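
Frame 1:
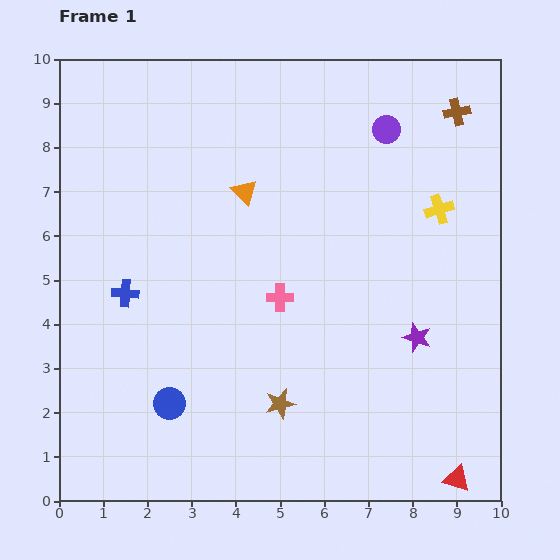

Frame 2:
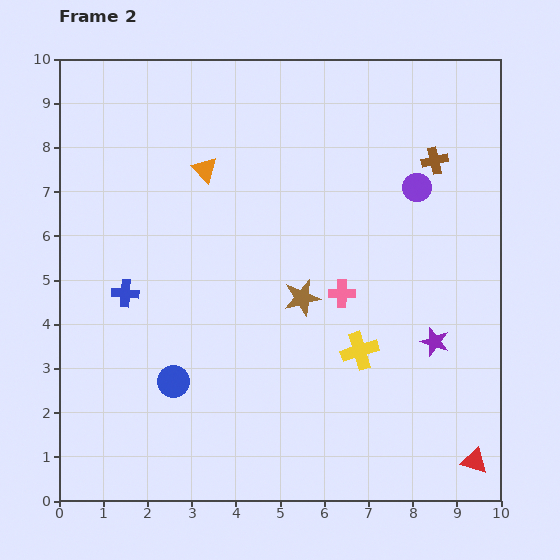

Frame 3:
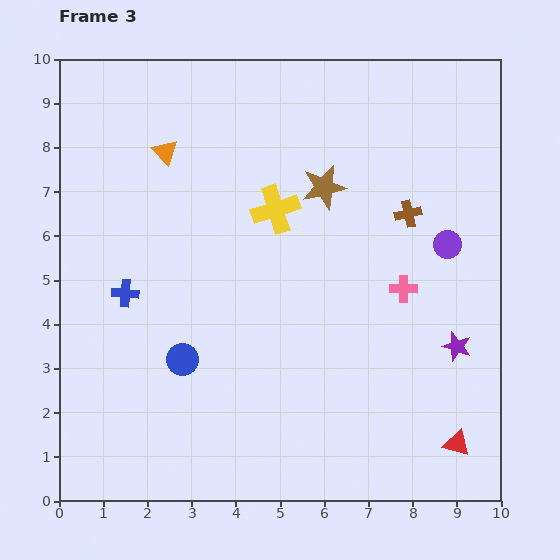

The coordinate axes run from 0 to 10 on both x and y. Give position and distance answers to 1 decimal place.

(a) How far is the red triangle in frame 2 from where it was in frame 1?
0.6

The red triangle moved from (9.0, 0.5) to (9.4, 0.9), a distance of √(0.4² + 0.4²) ≈ 0.6.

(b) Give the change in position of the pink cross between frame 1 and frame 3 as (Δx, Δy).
(2.8, 0.2)

The pink cross was at (5.0, 4.6) in frame 1 and (7.8, 4.8) in frame 3.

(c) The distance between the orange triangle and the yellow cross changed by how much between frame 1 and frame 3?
-1.6

Distance in frame 1: 4.4. Distance in frame 3: 2.8.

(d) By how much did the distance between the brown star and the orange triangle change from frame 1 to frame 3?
-1.2

Distance in frame 1: 4.9. Distance in frame 3: 3.7.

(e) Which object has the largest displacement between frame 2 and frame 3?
the yellow cross

(moved 3.7; next 2.5)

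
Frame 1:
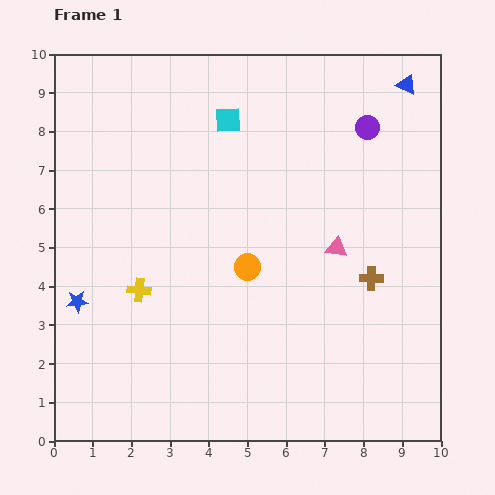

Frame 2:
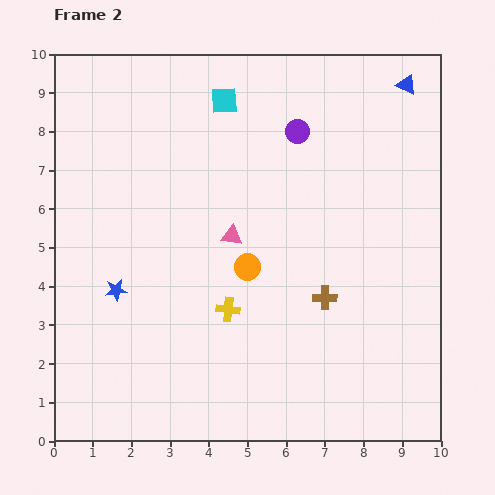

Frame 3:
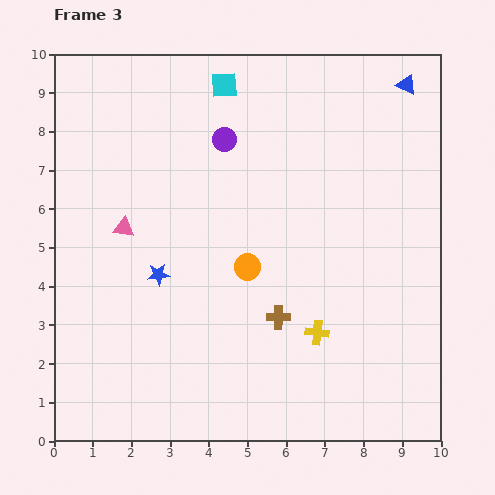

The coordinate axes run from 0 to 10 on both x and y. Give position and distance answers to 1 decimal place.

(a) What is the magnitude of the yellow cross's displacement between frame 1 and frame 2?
2.4

The yellow cross moved from (2.2, 3.9) to (4.5, 3.4), a distance of √(2.3² + 0.5²) ≈ 2.4.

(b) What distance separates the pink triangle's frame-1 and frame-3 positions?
5.5

The pink triangle moved from (7.3, 5.0) to (1.8, 5.5), a distance of √(5.5² + 0.5²) ≈ 5.5.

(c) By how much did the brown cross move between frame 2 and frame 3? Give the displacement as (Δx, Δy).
(-1.2, -0.5)

The brown cross was at (7.0, 3.7) in frame 2 and (5.8, 3.2) in frame 3.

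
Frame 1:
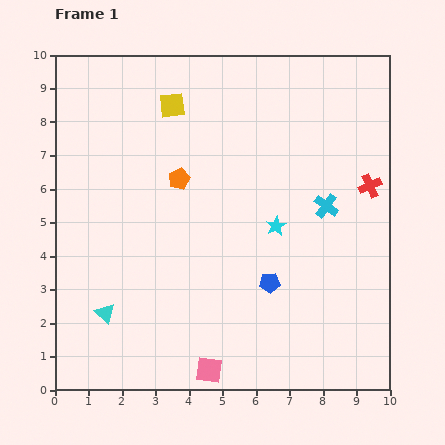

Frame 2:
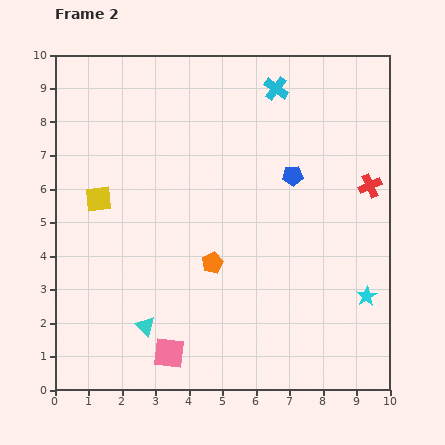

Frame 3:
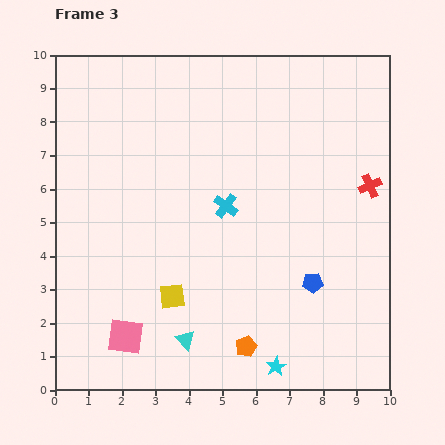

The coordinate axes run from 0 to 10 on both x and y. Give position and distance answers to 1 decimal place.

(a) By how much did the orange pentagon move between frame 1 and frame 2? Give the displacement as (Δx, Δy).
(1.0, -2.5)

The orange pentagon was at (3.7, 6.3) in frame 1 and (4.7, 3.8) in frame 2.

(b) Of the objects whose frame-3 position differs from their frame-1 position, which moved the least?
the blue pentagon

(moved 1.3)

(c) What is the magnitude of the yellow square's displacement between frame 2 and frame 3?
3.6

The yellow square moved from (1.3, 5.7) to (3.5, 2.8), a distance of √(2.2² + 2.9²) ≈ 3.6.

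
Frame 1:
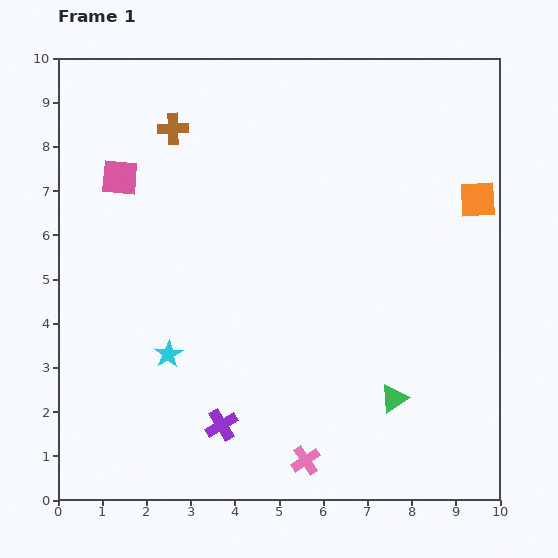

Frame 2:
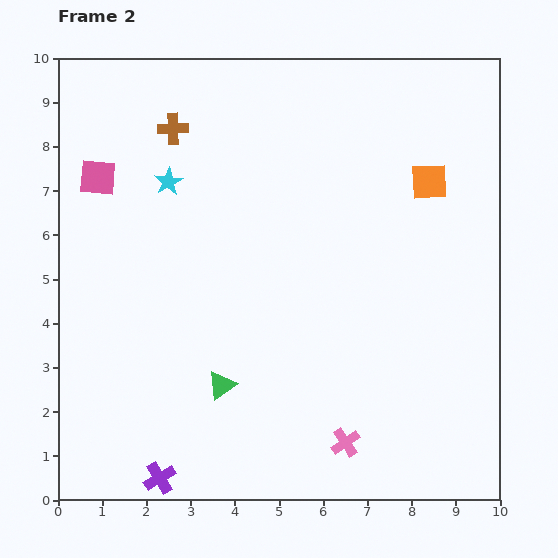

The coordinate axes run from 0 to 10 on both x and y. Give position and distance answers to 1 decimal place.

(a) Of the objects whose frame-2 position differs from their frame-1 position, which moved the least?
the pink square

(moved 0.5)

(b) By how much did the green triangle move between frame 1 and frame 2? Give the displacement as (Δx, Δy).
(-3.9, 0.3)

The green triangle was at (7.6, 2.3) in frame 1 and (3.7, 2.6) in frame 2.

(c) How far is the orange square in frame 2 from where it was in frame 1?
1.2

The orange square moved from (9.5, 6.8) to (8.4, 7.2), a distance of √(1.1² + 0.4²) ≈ 1.2.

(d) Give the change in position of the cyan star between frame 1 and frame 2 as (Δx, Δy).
(0.0, 3.9)

The cyan star was at (2.5, 3.3) in frame 1 and (2.5, 7.2) in frame 2.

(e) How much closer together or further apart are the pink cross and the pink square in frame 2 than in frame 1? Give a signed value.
+0.5

Distance in frame 1: 7.7. Distance in frame 2: 8.2.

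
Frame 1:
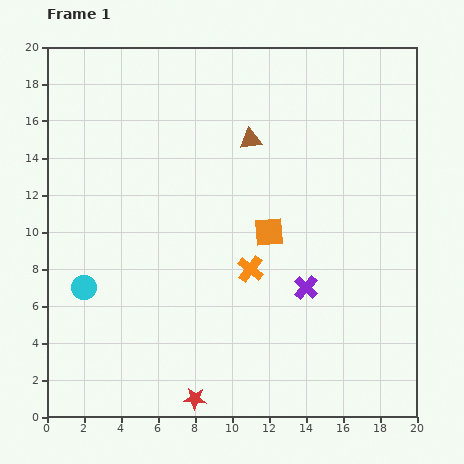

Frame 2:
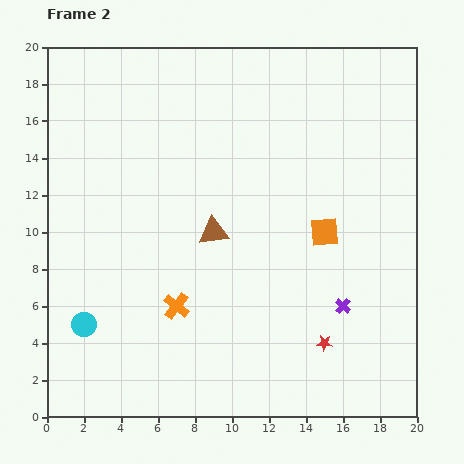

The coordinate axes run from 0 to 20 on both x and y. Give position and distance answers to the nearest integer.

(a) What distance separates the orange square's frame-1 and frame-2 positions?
3

The orange square moved from (12, 10) to (15, 10), a distance of √(3² + 0²) ≈ 3.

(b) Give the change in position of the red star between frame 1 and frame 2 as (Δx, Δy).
(7, 3)

The red star was at (8, 1) in frame 1 and (15, 4) in frame 2.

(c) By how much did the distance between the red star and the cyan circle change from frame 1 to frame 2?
+5

Distance in frame 1: 8. Distance in frame 2: 13.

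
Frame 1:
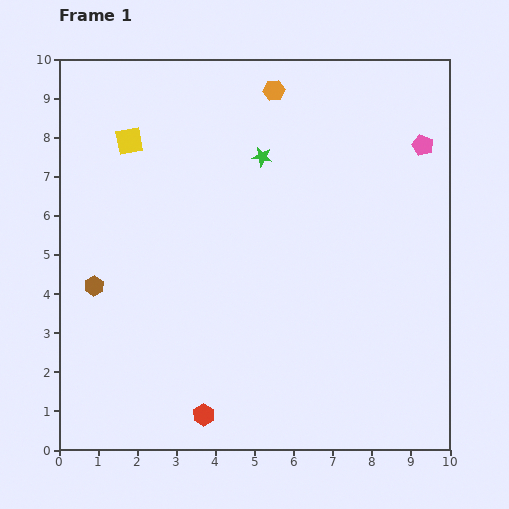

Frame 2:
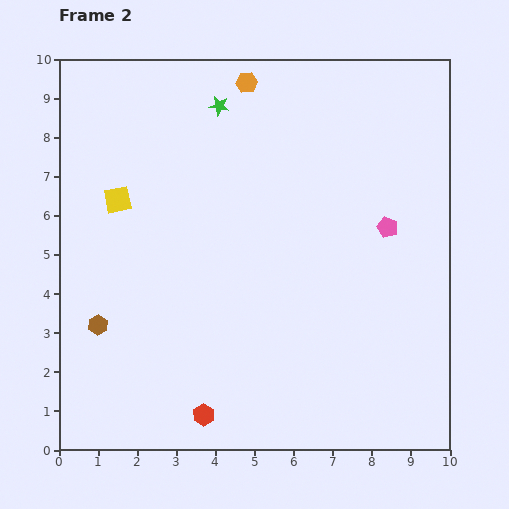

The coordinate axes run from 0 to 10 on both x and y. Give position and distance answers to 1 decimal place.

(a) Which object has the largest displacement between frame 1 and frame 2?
the pink pentagon

(moved 2.3; next 1.7)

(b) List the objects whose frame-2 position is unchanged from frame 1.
the red hexagon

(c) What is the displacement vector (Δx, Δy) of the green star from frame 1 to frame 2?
(-1.1, 1.3)

The green star was at (5.2, 7.5) in frame 1 and (4.1, 8.8) in frame 2.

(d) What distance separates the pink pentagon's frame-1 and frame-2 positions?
2.3

The pink pentagon moved from (9.3, 7.8) to (8.4, 5.7), a distance of √(0.9² + 2.1²) ≈ 2.3.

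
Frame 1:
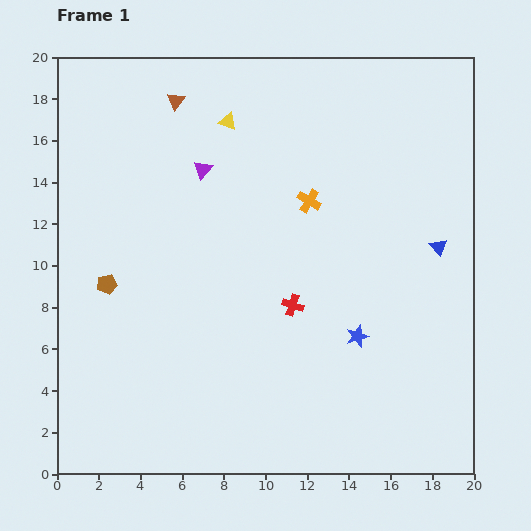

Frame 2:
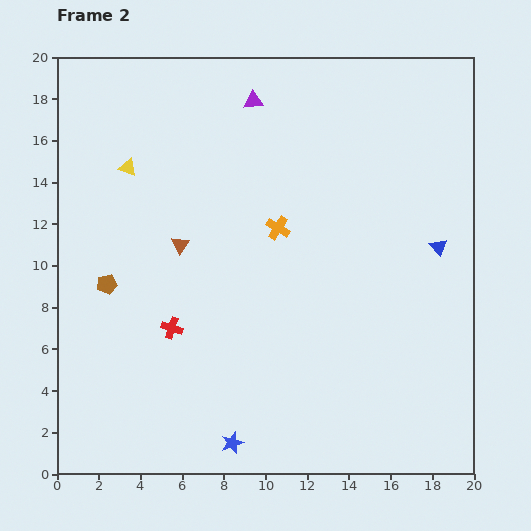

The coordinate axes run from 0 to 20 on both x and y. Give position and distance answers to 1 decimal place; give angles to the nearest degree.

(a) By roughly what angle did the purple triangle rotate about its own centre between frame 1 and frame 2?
45° clockwise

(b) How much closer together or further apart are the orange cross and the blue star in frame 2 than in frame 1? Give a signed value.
+3.6

Distance in frame 1: 6.9. Distance in frame 2: 10.5.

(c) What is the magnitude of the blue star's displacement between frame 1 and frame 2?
7.9

The blue star moved from (14.4, 6.6) to (8.4, 1.5), a distance of √(6.0² + 5.1²) ≈ 7.9.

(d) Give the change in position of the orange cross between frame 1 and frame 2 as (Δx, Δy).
(-1.5, -1.3)

The orange cross was at (12.1, 13.1) in frame 1 and (10.6, 11.8) in frame 2.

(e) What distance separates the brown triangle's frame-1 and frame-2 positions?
6.9

The brown triangle moved from (5.7, 17.9) to (5.9, 11.0), a distance of √(0.2² + 6.9²) ≈ 6.9.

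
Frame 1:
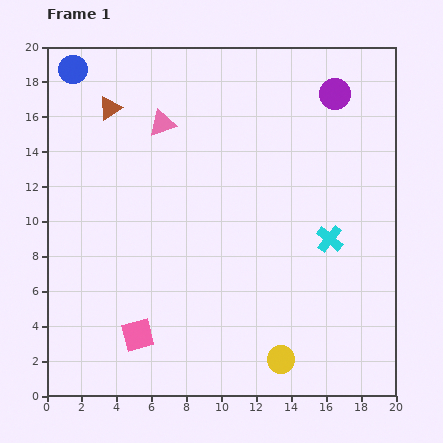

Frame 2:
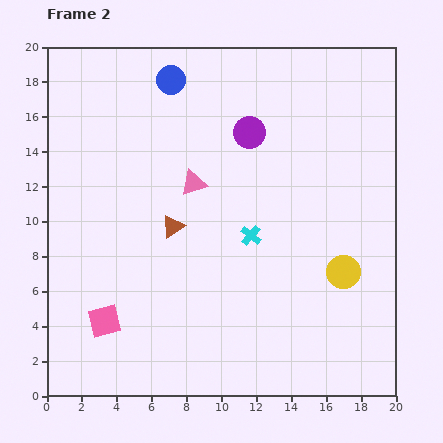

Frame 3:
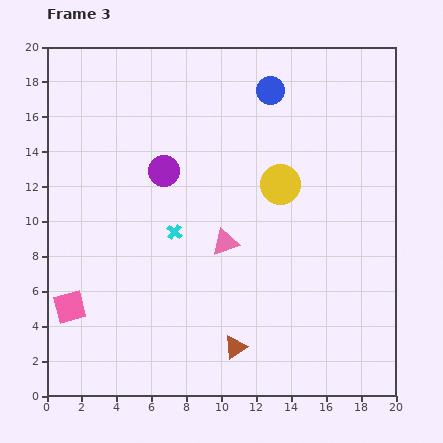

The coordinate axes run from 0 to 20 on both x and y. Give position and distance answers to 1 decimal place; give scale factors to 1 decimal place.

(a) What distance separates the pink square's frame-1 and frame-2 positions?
2.1

The pink square moved from (5.2, 3.5) to (3.3, 4.3), a distance of √(1.9² + 0.8²) ≈ 2.1.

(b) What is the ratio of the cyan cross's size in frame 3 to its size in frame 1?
0.6×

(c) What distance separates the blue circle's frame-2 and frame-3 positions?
5.7

The blue circle moved from (7.1, 18.1) to (12.8, 17.5), a distance of √(5.7² + 0.6²) ≈ 5.7.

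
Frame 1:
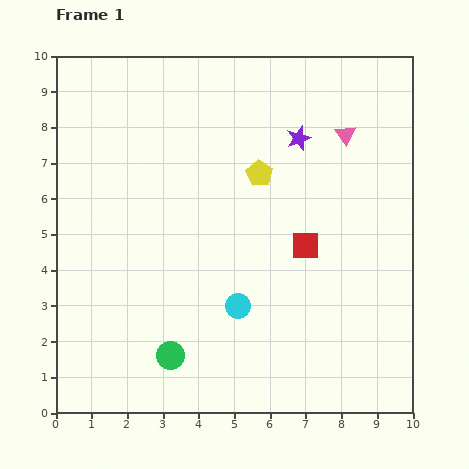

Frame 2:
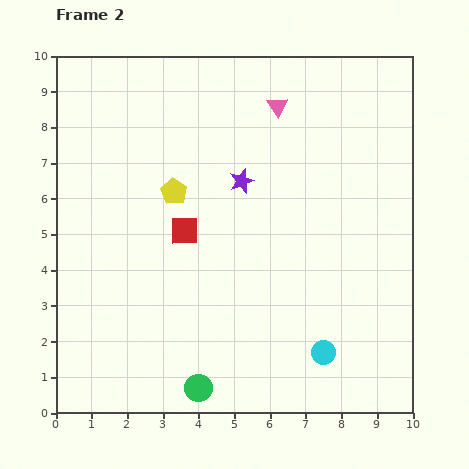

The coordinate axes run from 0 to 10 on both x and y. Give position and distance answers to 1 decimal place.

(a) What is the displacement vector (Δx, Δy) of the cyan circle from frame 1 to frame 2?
(2.4, -1.3)

The cyan circle was at (5.1, 3.0) in frame 1 and (7.5, 1.7) in frame 2.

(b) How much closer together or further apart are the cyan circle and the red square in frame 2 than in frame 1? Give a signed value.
+2.7

Distance in frame 1: 2.5. Distance in frame 2: 5.2.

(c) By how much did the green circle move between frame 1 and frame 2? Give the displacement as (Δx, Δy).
(0.8, -0.9)

The green circle was at (3.2, 1.6) in frame 1 and (4.0, 0.7) in frame 2.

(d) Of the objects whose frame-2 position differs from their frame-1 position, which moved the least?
the green circle

(moved 1.2)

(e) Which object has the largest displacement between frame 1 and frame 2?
the red square

(moved 3.4; next 2.7)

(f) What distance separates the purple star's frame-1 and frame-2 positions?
2.0

The purple star moved from (6.8, 7.7) to (5.2, 6.5), a distance of √(1.6² + 1.2²) ≈ 2.0.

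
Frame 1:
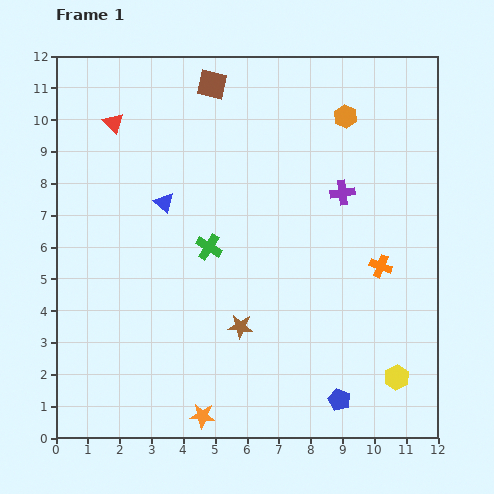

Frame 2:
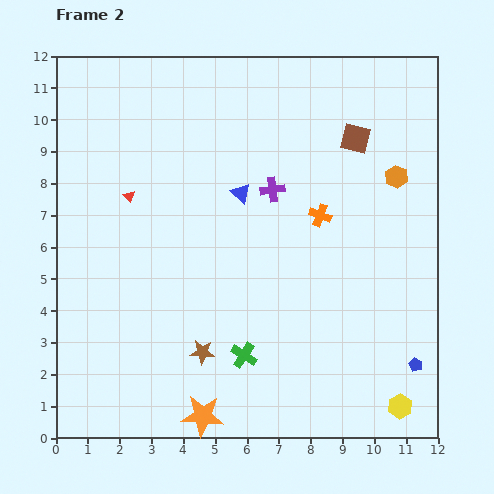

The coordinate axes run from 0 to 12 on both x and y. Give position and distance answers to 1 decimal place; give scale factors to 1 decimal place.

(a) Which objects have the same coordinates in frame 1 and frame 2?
the orange star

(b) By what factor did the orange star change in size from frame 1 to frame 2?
1.7×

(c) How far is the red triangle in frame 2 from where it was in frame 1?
2.4

The red triangle moved from (1.8, 9.9) to (2.3, 7.6), a distance of √(0.5² + 2.3²) ≈ 2.4.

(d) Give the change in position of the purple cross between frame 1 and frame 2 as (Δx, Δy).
(-2.2, 0.1)

The purple cross was at (9.0, 7.7) in frame 1 and (6.8, 7.8) in frame 2.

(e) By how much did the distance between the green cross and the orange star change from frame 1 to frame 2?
-3.0

Distance in frame 1: 5.3. Distance in frame 2: 2.3.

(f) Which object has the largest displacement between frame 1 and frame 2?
the brown square

(moved 4.8; next 3.6)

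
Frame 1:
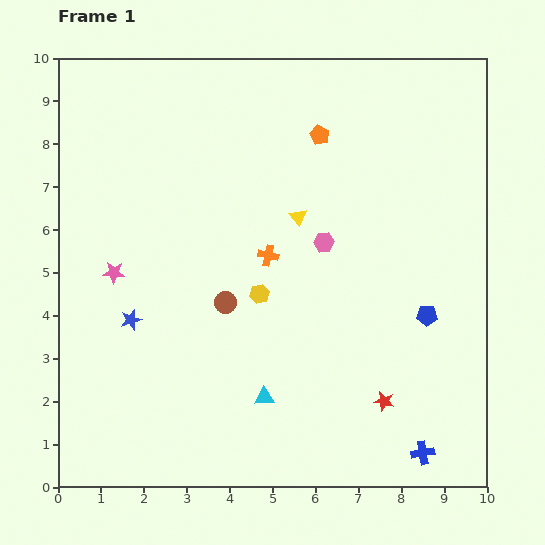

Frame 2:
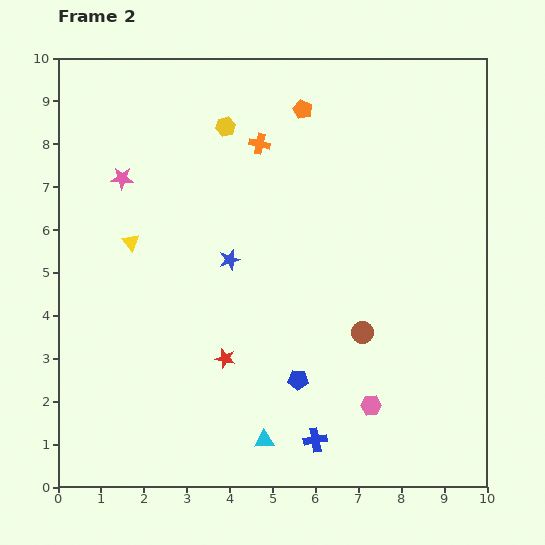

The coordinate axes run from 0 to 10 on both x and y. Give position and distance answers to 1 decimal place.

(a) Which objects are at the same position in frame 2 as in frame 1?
none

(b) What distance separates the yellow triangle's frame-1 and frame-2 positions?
3.9

The yellow triangle moved from (5.6, 6.3) to (1.7, 5.7), a distance of √(3.9² + 0.6²) ≈ 3.9.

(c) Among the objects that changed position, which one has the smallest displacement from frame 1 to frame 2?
the orange pentagon

(moved 0.7)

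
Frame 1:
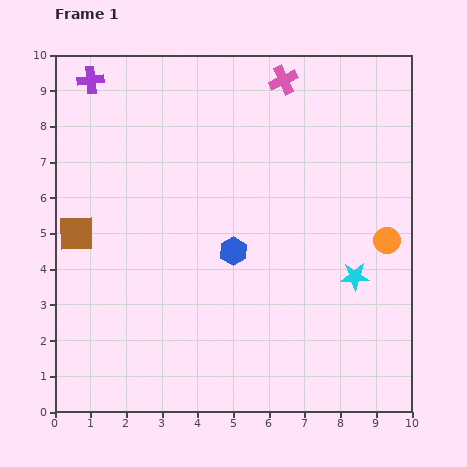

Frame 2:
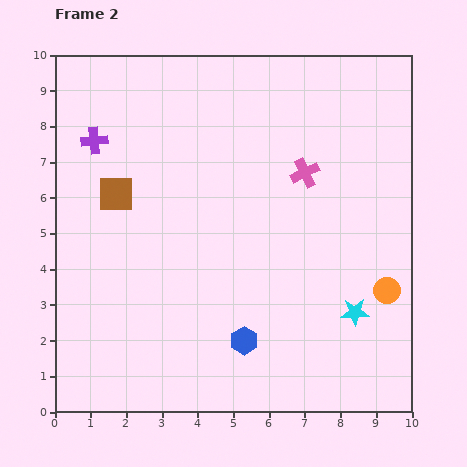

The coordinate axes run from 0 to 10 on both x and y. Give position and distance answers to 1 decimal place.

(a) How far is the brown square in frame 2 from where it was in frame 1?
1.6

The brown square moved from (0.6, 5.0) to (1.7, 6.1), a distance of √(1.1² + 1.1²) ≈ 1.6.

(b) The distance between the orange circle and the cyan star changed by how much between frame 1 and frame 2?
-0.2

Distance in frame 1: 1.3. Distance in frame 2: 1.1.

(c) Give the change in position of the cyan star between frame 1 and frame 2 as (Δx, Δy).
(0.0, -1.0)

The cyan star was at (8.4, 3.8) in frame 1 and (8.4, 2.8) in frame 2.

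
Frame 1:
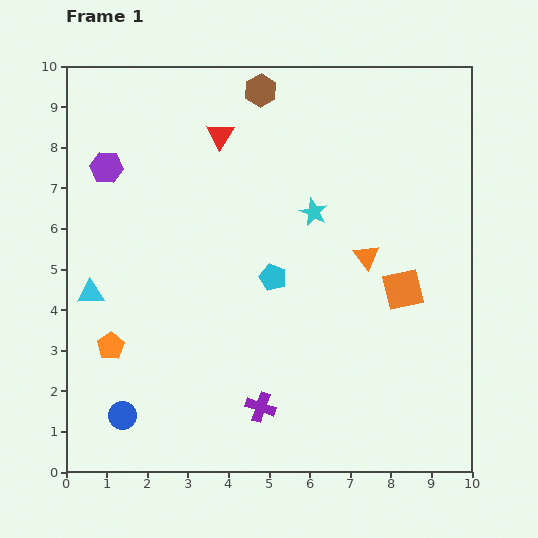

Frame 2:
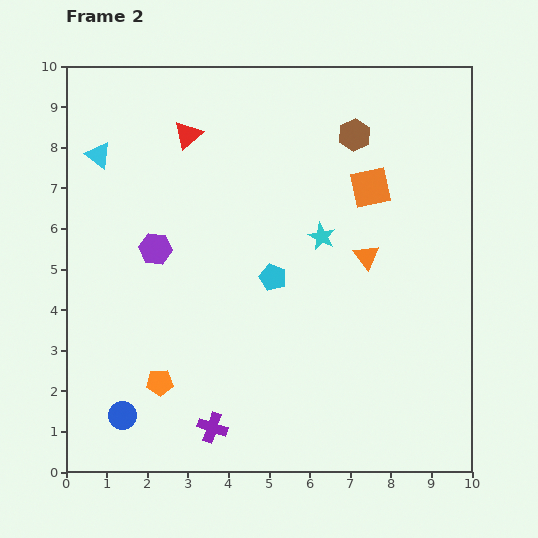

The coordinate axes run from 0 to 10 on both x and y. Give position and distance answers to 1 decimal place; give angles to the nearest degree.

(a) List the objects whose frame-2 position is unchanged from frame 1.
the orange triangle, the blue circle, the cyan pentagon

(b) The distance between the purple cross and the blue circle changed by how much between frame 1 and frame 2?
-1.2

Distance in frame 1: 3.4. Distance in frame 2: 2.2.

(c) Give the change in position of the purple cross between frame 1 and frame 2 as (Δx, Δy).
(-1.2, -0.5)

The purple cross was at (4.8, 1.6) in frame 1 and (3.6, 1.1) in frame 2.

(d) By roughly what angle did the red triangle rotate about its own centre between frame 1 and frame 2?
18° clockwise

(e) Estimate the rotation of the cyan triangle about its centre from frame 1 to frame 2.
40° clockwise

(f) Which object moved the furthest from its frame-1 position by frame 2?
the cyan triangle

(moved 3.4; next 2.6)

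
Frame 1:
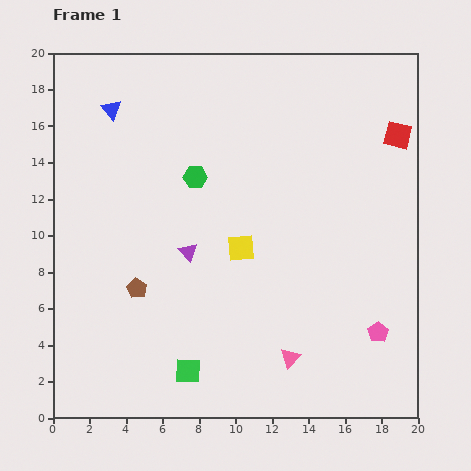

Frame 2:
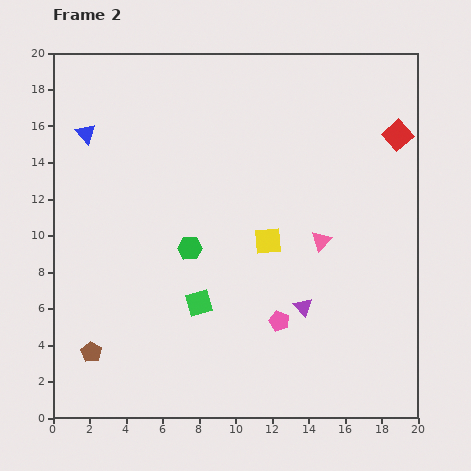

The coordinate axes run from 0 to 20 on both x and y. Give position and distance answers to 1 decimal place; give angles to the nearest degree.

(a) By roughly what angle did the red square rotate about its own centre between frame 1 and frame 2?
35° clockwise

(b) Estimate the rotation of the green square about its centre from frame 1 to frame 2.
16° counter-clockwise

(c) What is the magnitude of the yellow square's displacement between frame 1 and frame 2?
1.6

The yellow square moved from (10.3, 9.3) to (11.8, 9.7), a distance of √(1.5² + 0.4²) ≈ 1.6.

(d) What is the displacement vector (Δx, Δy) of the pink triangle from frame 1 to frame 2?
(1.7, 6.4)

The pink triangle was at (13.0, 3.3) in frame 1 and (14.7, 9.7) in frame 2.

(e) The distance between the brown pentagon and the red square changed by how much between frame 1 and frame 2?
+4.0

Distance in frame 1: 16.6. Distance in frame 2: 20.6.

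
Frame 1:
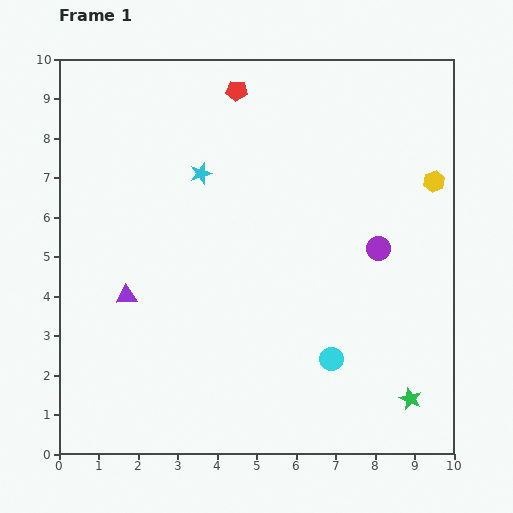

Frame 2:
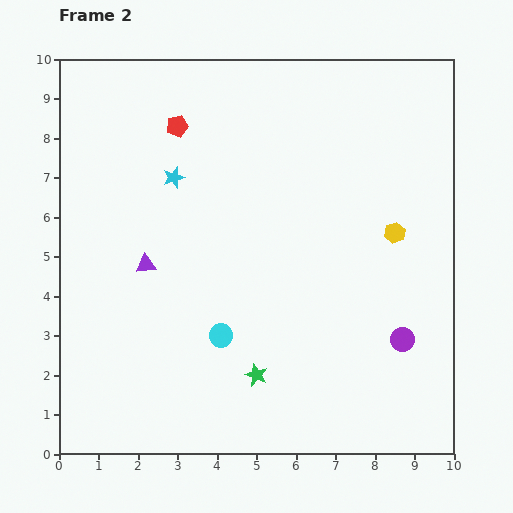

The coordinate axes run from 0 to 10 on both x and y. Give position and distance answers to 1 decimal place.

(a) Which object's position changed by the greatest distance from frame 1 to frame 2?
the green star

(moved 3.9; next 2.9)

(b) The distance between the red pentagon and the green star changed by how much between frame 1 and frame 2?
-2.4

Distance in frame 1: 9.0. Distance in frame 2: 6.6.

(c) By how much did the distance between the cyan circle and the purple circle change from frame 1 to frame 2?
+1.6

Distance in frame 1: 3.0. Distance in frame 2: 4.6.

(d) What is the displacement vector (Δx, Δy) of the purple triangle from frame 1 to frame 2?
(0.5, 0.8)

The purple triangle was at (1.7, 4.0) in frame 1 and (2.2, 4.8) in frame 2.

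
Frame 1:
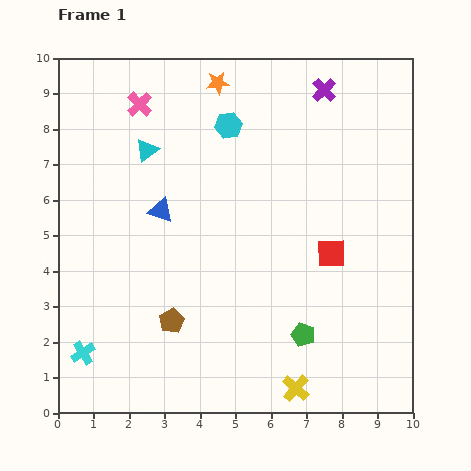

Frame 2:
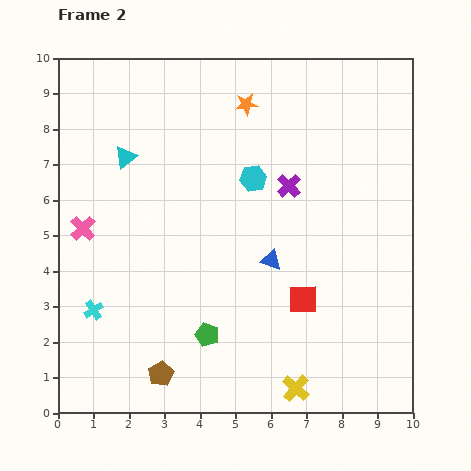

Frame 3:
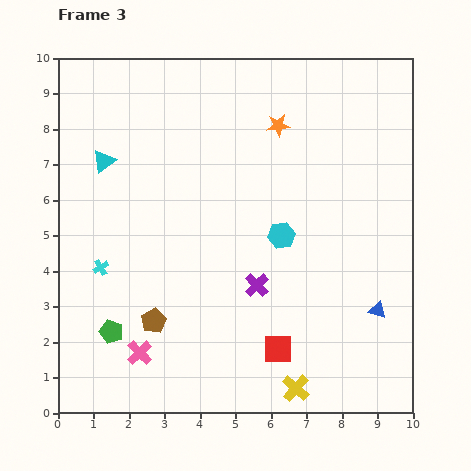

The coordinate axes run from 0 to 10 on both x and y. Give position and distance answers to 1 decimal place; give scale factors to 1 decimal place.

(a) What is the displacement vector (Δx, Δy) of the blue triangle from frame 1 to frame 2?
(3.1, -1.4)

The blue triangle was at (2.9, 5.7) in frame 1 and (6.0, 4.3) in frame 2.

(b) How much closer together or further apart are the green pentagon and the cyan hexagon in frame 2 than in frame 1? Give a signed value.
-1.7

Distance in frame 1: 6.3. Distance in frame 2: 4.6.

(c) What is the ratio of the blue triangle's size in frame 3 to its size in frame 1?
0.7×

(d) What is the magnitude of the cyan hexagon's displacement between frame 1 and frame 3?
3.4

The cyan hexagon moved from (4.8, 8.1) to (6.3, 5.0), a distance of √(1.5² + 3.1²) ≈ 3.4.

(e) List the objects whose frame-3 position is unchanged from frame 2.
the yellow cross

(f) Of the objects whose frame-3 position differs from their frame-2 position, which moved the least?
the cyan triangle

(moved 0.6)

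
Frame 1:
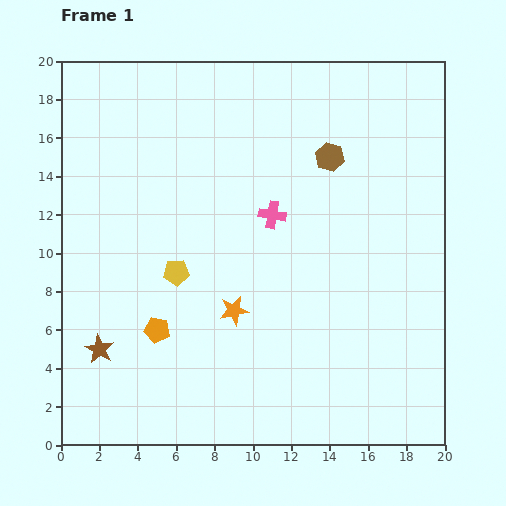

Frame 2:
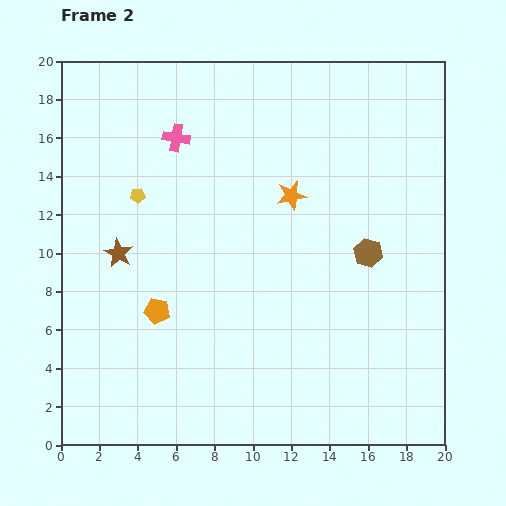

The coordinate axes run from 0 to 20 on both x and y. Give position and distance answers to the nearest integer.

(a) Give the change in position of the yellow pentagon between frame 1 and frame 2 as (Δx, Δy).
(-2, 4)

The yellow pentagon was at (6, 9) in frame 1 and (4, 13) in frame 2.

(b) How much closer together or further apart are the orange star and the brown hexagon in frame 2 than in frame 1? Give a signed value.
-4

Distance in frame 1: 9. Distance in frame 2: 5.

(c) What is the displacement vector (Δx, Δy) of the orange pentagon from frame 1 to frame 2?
(0, 1)

The orange pentagon was at (5, 6) in frame 1 and (5, 7) in frame 2.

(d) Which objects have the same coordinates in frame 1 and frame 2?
none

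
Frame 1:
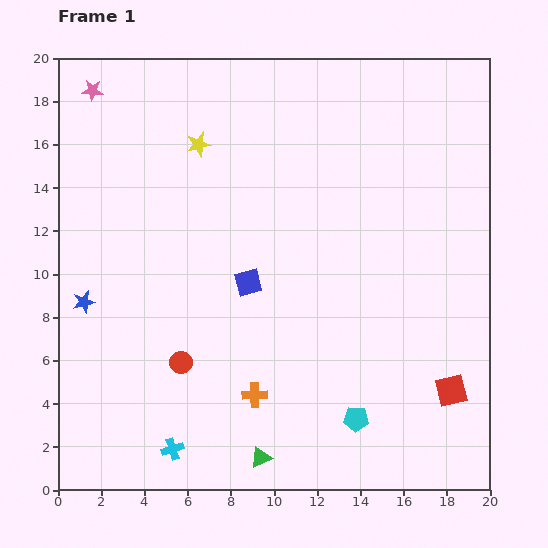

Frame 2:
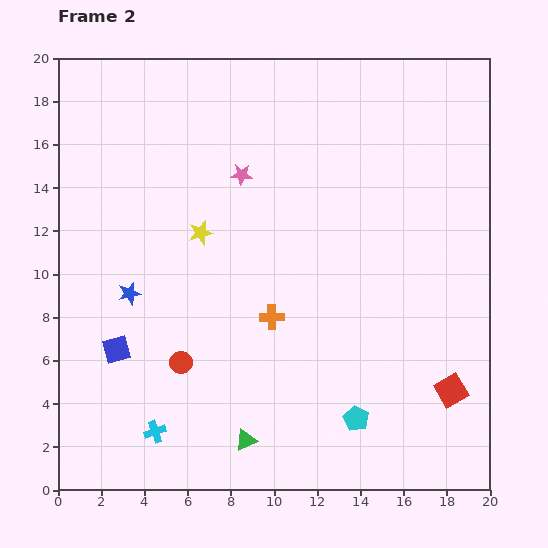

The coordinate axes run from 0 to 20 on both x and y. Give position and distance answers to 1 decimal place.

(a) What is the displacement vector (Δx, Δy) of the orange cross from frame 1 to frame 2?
(0.8, 3.6)

The orange cross was at (9.1, 4.4) in frame 1 and (9.9, 8.0) in frame 2.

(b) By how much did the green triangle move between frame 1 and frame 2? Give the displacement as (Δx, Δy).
(-0.7, 0.8)

The green triangle was at (9.4, 1.5) in frame 1 and (8.7, 2.3) in frame 2.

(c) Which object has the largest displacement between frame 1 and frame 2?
the pink star

(moved 7.9; next 6.8)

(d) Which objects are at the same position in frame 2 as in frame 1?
the red square, the red circle, the cyan pentagon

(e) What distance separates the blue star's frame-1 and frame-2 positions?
2.1

The blue star moved from (1.2, 8.7) to (3.3, 9.1), a distance of √(2.1² + 0.4²) ≈ 2.1.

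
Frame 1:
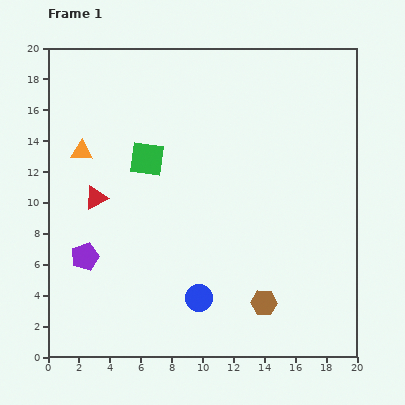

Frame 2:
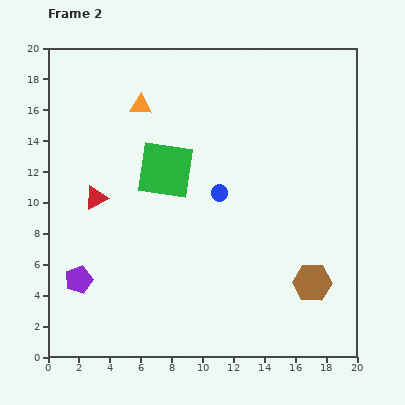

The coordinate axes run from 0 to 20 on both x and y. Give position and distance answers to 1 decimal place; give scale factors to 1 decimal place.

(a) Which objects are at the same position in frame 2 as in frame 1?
the red triangle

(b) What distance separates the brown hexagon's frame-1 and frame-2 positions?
3.4

The brown hexagon moved from (14.0, 3.5) to (17.1, 4.8), a distance of √(3.1² + 1.3²) ≈ 3.4.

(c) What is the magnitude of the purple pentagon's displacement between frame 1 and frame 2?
1.6

The purple pentagon moved from (2.4, 6.5) to (2.0, 5.0), a distance of √(0.4² + 1.5²) ≈ 1.6.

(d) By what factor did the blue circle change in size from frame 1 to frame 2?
0.6×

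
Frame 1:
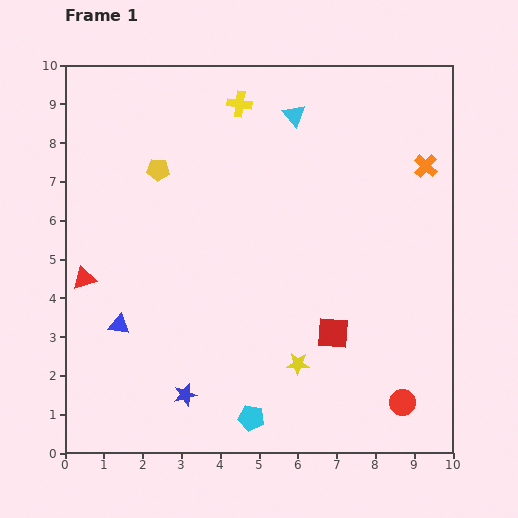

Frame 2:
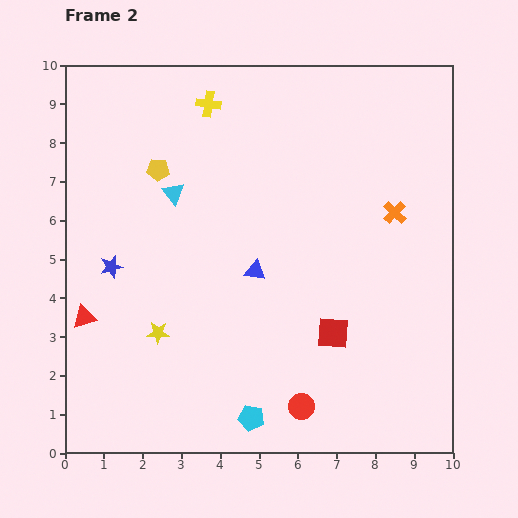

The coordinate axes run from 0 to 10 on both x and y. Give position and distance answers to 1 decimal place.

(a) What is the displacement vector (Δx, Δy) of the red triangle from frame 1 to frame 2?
(0.0, -1.0)

The red triangle was at (0.5, 4.5) in frame 1 and (0.5, 3.5) in frame 2.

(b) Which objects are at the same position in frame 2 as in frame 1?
the red square, the yellow pentagon, the cyan pentagon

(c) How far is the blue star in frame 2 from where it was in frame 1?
3.8

The blue star moved from (3.1, 1.5) to (1.2, 4.8), a distance of √(1.9² + 3.3²) ≈ 3.8.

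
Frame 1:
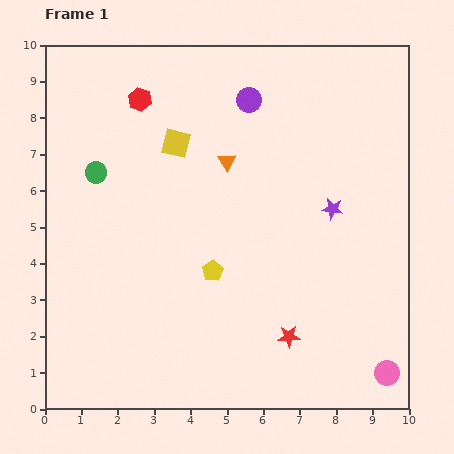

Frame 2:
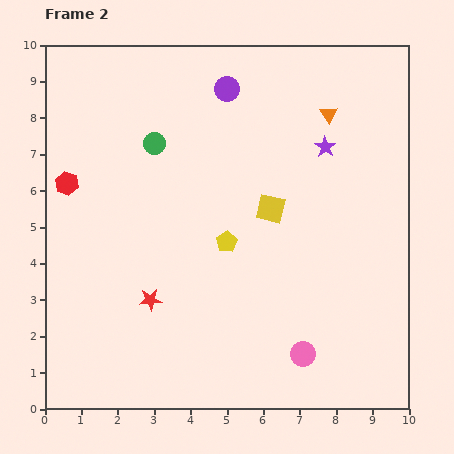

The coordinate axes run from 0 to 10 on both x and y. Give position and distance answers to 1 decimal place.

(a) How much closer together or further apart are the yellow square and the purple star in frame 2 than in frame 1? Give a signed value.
-2.4

Distance in frame 1: 4.7. Distance in frame 2: 2.3.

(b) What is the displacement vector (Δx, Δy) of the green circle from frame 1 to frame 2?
(1.6, 0.8)

The green circle was at (1.4, 6.5) in frame 1 and (3.0, 7.3) in frame 2.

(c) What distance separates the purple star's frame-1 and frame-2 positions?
1.7

The purple star moved from (7.9, 5.5) to (7.7, 7.2), a distance of √(0.2² + 1.7²) ≈ 1.7.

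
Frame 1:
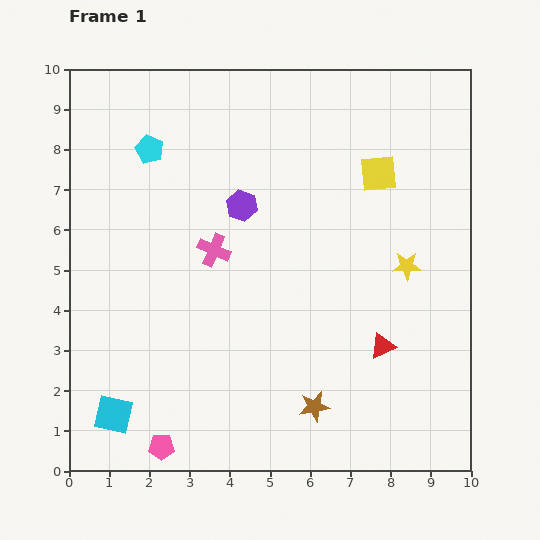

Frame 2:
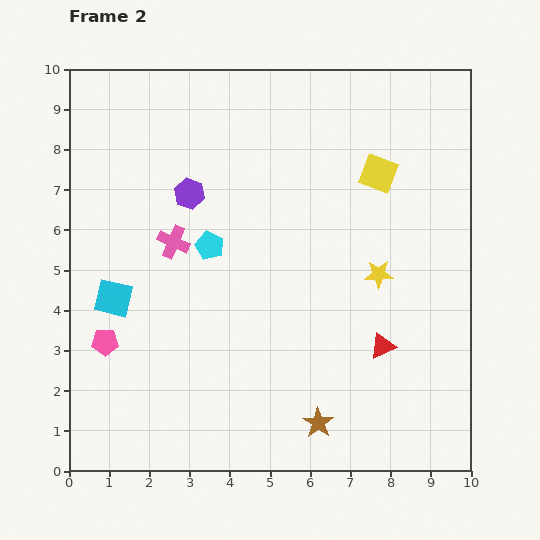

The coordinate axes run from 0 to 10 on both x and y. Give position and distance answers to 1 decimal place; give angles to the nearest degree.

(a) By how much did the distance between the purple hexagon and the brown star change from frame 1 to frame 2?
+1.2

Distance in frame 1: 5.3. Distance in frame 2: 6.5.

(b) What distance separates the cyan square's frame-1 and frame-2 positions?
2.9

The cyan square moved from (1.1, 1.4) to (1.1, 4.3), a distance of √(0.0² + 2.9²) ≈ 2.9.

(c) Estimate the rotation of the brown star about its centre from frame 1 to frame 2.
28° counter-clockwise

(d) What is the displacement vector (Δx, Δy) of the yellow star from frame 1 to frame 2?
(-0.7, -0.2)

The yellow star was at (8.4, 5.1) in frame 1 and (7.7, 4.9) in frame 2.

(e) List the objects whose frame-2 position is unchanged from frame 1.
the red triangle, the yellow square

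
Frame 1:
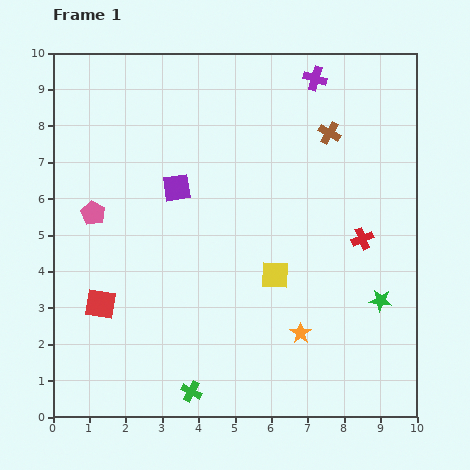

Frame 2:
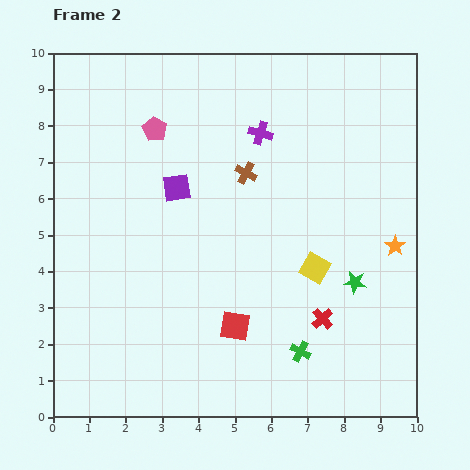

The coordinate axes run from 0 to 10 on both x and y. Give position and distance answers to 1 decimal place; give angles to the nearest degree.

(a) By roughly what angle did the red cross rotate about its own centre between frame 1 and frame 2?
20° counter-clockwise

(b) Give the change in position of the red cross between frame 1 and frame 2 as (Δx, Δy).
(-1.1, -2.2)

The red cross was at (8.5, 4.9) in frame 1 and (7.4, 2.7) in frame 2.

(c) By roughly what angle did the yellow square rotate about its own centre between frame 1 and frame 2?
27° clockwise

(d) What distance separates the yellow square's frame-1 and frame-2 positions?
1.1

The yellow square moved from (6.1, 3.9) to (7.2, 4.1), a distance of √(1.1² + 0.2²) ≈ 1.1.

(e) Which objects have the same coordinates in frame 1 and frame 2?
the purple square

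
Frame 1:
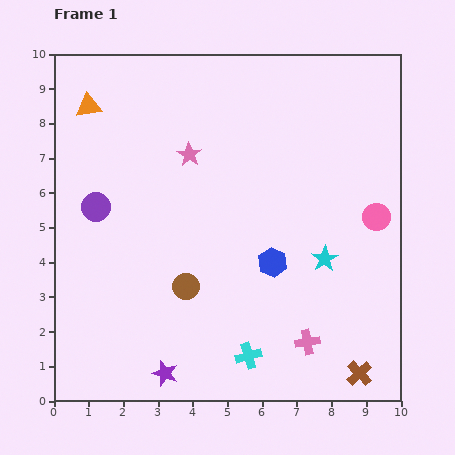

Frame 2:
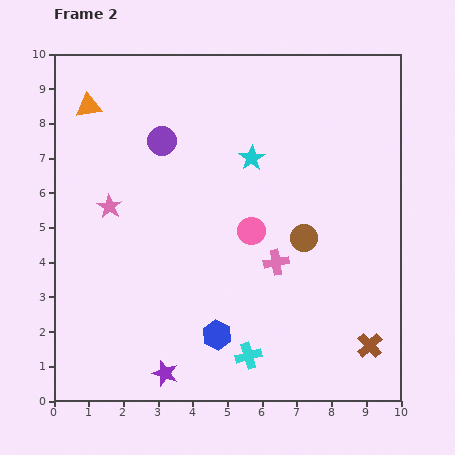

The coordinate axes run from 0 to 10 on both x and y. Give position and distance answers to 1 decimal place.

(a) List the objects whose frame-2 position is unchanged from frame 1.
the purple star, the orange triangle, the cyan cross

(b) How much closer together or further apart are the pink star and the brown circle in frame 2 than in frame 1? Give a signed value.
+1.9

Distance in frame 1: 3.8. Distance in frame 2: 5.7.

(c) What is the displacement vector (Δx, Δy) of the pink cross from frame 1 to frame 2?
(-0.9, 2.3)

The pink cross was at (7.3, 1.7) in frame 1 and (6.4, 4.0) in frame 2.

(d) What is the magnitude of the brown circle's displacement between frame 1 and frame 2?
3.7

The brown circle moved from (3.8, 3.3) to (7.2, 4.7), a distance of √(3.4² + 1.4²) ≈ 3.7.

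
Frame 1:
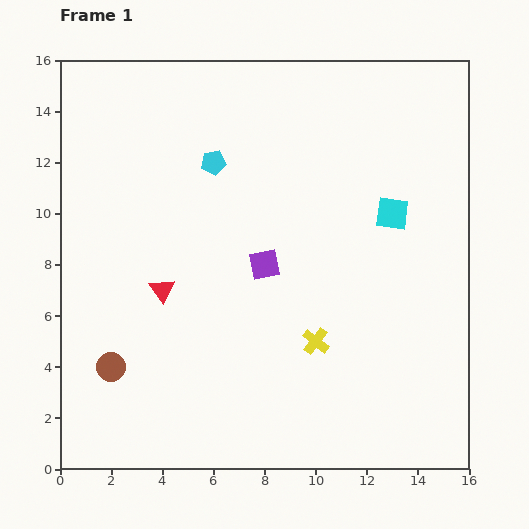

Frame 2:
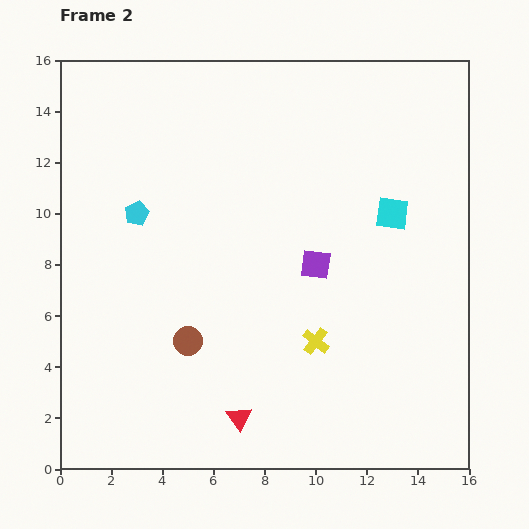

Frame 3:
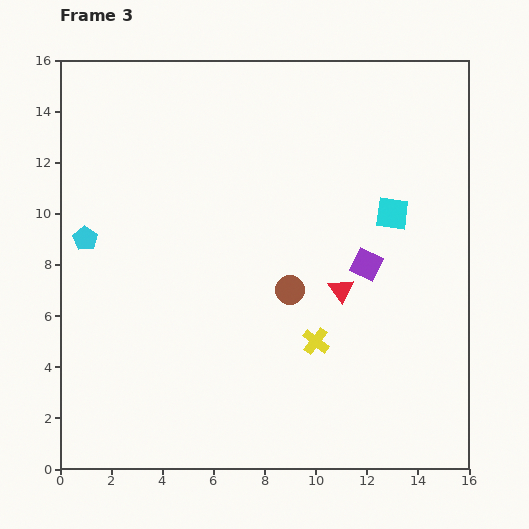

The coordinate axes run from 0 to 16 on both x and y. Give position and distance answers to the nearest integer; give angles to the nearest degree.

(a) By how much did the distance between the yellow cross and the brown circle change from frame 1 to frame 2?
-3

Distance in frame 1: 8. Distance in frame 2: 5.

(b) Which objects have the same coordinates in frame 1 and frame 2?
the cyan square, the yellow cross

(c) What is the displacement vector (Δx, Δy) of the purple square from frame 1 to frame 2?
(2, 0)

The purple square was at (8, 8) in frame 1 and (10, 8) in frame 2.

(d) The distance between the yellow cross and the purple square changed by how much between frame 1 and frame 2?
-1

Distance in frame 1: 4. Distance in frame 2: 3.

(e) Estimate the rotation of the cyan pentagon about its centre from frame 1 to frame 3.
30° counter-clockwise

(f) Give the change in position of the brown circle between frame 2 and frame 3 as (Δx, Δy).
(4, 2)

The brown circle was at (5, 5) in frame 2 and (9, 7) in frame 3.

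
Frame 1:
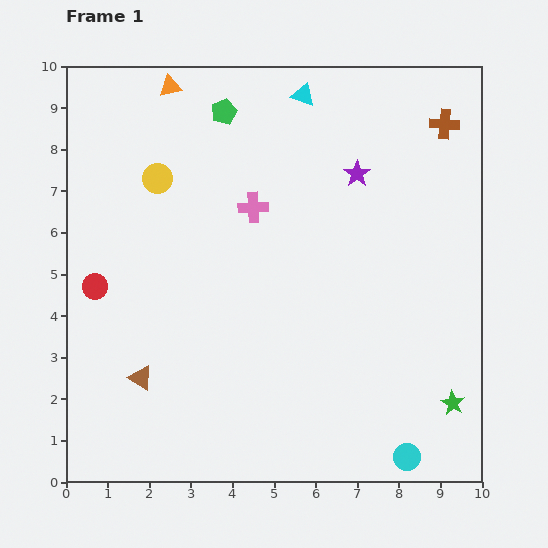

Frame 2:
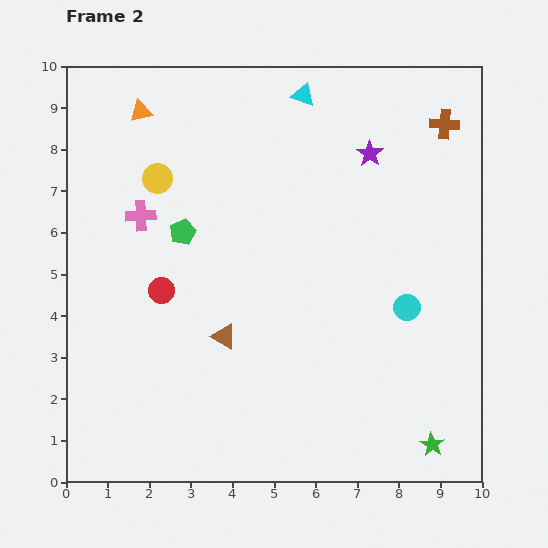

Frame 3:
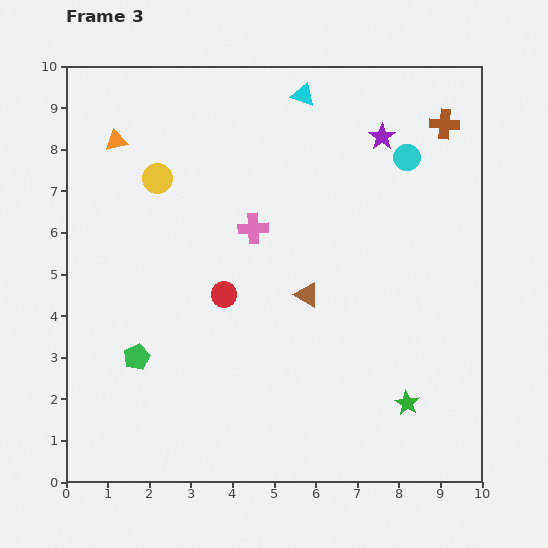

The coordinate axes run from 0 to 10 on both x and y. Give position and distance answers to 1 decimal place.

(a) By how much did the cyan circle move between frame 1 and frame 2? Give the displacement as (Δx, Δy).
(0.0, 3.6)

The cyan circle was at (8.2, 0.6) in frame 1 and (8.2, 4.2) in frame 2.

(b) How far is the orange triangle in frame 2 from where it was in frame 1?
0.9

The orange triangle moved from (2.5, 9.5) to (1.8, 8.9), a distance of √(0.7² + 0.6²) ≈ 0.9.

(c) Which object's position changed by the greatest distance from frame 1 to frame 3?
the cyan circle

(moved 7.2; next 6.3)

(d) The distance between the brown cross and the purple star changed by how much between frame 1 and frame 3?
-0.9

Distance in frame 1: 2.4. Distance in frame 3: 1.5.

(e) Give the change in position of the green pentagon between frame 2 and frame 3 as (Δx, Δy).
(-1.1, -3.0)

The green pentagon was at (2.8, 6.0) in frame 2 and (1.7, 3.0) in frame 3.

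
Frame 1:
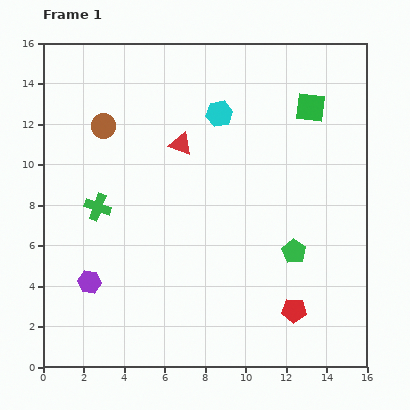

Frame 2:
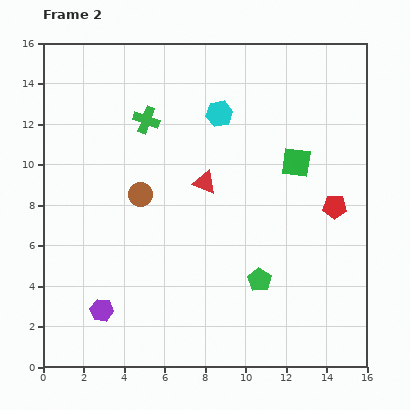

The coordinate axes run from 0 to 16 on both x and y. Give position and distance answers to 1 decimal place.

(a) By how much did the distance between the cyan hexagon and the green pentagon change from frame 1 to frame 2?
+0.7

Distance in frame 1: 7.7. Distance in frame 2: 8.4.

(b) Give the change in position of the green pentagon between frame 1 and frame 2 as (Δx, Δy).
(-1.7, -1.4)

The green pentagon was at (12.4, 5.7) in frame 1 and (10.7, 4.3) in frame 2.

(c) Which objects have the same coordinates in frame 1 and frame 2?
the cyan hexagon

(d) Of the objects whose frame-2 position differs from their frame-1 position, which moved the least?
the purple hexagon

(moved 1.5)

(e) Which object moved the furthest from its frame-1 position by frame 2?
the red pentagon

(moved 5.5; next 4.9)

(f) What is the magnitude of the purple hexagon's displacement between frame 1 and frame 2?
1.5

The purple hexagon moved from (2.3, 4.2) to (2.9, 2.8), a distance of √(0.6² + 1.4²) ≈ 1.5.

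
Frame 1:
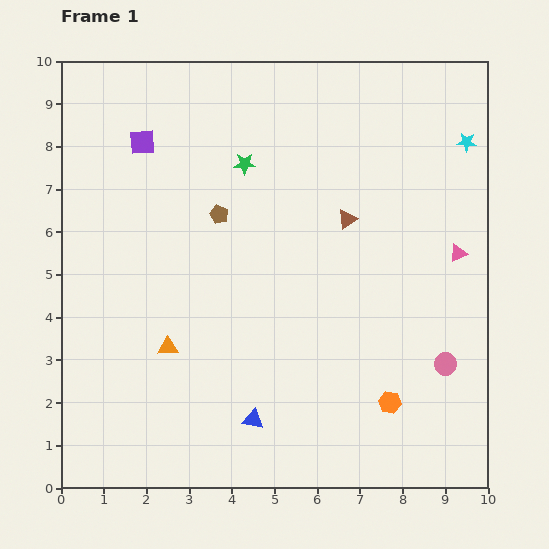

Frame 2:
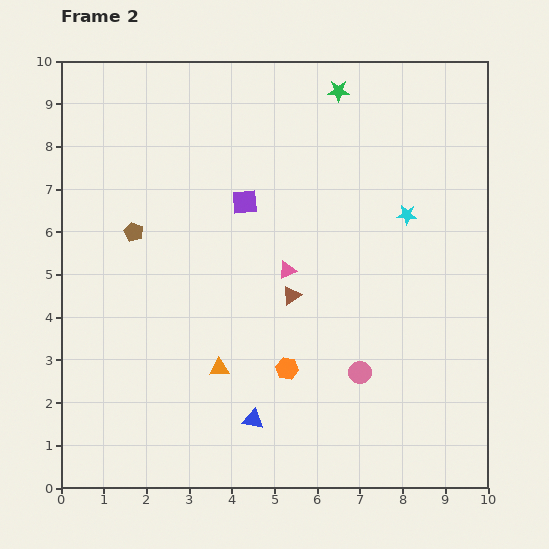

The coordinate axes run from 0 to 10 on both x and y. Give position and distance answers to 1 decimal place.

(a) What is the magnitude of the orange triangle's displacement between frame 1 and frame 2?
1.3

The orange triangle moved from (2.5, 3.3) to (3.7, 2.8), a distance of √(1.2² + 0.5²) ≈ 1.3.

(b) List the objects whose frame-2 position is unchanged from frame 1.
the blue triangle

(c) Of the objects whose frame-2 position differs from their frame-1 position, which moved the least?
the orange triangle

(moved 1.3)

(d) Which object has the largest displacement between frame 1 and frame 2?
the pink triangle

(moved 4.0; next 2.8)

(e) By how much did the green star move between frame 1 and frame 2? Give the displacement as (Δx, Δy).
(2.2, 1.7)

The green star was at (4.3, 7.6) in frame 1 and (6.5, 9.3) in frame 2.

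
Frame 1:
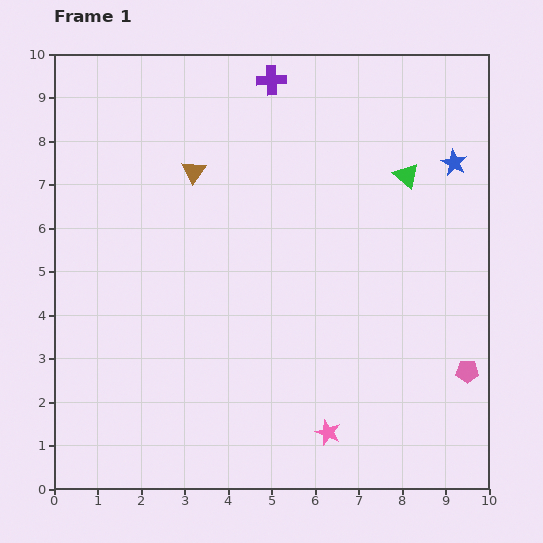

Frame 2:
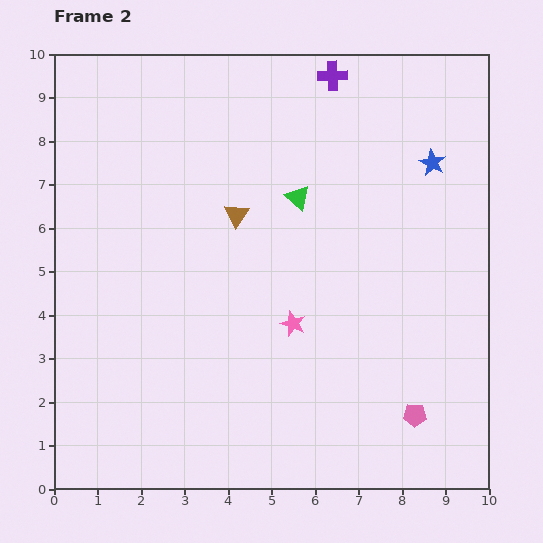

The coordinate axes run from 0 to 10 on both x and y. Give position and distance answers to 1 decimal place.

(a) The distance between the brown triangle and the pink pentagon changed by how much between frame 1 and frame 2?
-1.6

Distance in frame 1: 7.8. Distance in frame 2: 6.2.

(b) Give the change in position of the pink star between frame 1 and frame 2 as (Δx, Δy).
(-0.8, 2.5)

The pink star was at (6.3, 1.3) in frame 1 and (5.5, 3.8) in frame 2.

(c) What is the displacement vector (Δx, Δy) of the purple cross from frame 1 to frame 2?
(1.4, 0.1)

The purple cross was at (5.0, 9.4) in frame 1 and (6.4, 9.5) in frame 2.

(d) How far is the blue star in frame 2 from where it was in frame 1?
0.5

The blue star moved from (9.2, 7.5) to (8.7, 7.5), a distance of √(0.5² + 0.0²) ≈ 0.5.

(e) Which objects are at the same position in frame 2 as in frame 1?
none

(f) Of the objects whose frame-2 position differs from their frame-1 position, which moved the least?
the blue star

(moved 0.5)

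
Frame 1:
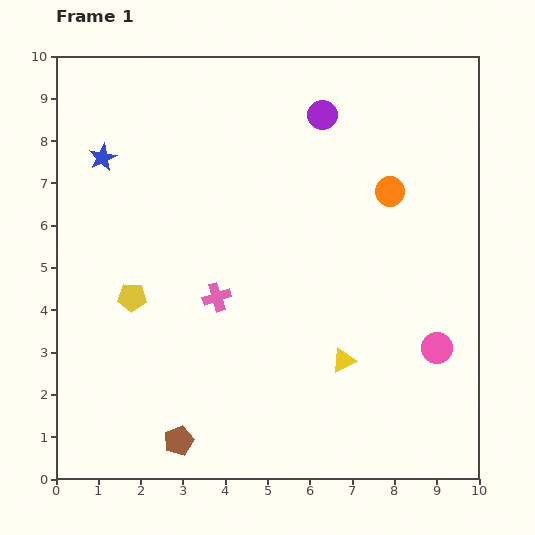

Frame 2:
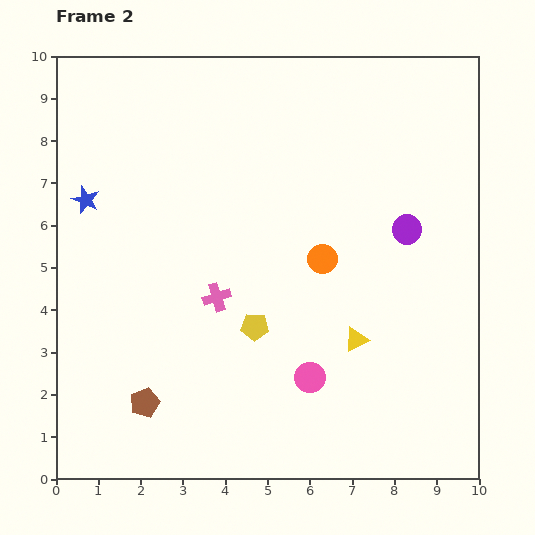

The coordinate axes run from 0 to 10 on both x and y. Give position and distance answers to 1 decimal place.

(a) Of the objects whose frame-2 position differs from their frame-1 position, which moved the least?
the yellow triangle

(moved 0.6)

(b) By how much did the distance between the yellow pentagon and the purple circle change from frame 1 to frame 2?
-1.9

Distance in frame 1: 6.2. Distance in frame 2: 4.3.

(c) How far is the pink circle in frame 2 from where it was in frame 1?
3.1

The pink circle moved from (9.0, 3.1) to (6.0, 2.4), a distance of √(3.0² + 0.7²) ≈ 3.1.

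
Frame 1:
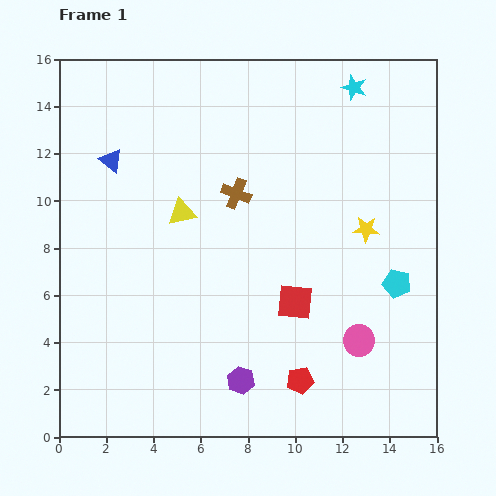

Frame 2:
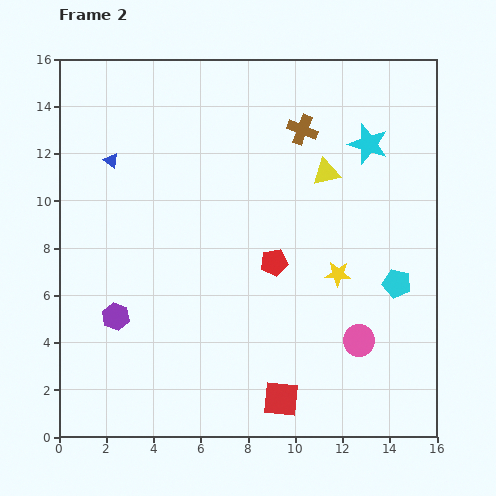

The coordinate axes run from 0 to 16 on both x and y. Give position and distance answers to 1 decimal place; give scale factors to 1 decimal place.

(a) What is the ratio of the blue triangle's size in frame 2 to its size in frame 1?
0.6×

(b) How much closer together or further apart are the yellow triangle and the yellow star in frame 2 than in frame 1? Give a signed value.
-3.5

Distance in frame 1: 7.8. Distance in frame 2: 4.3.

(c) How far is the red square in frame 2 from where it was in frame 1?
4.1

The red square moved from (10.0, 5.7) to (9.4, 1.6), a distance of √(0.6² + 4.1²) ≈ 4.1.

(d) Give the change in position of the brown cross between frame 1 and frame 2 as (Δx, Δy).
(2.8, 2.7)

The brown cross was at (7.5, 10.3) in frame 1 and (10.3, 13.0) in frame 2.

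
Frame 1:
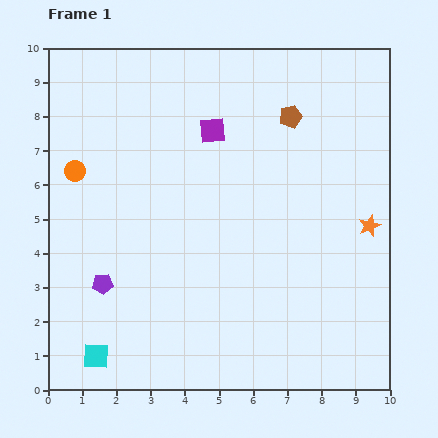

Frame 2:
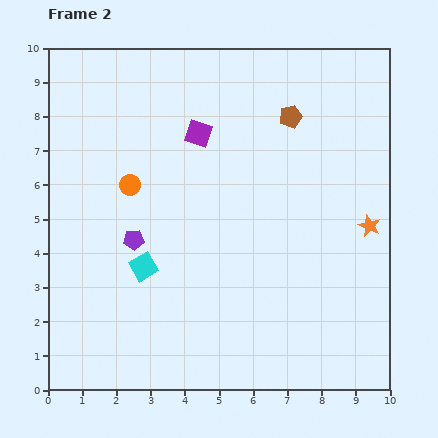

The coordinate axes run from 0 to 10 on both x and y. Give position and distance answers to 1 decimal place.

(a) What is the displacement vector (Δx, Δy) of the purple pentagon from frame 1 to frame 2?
(0.9, 1.3)

The purple pentagon was at (1.6, 3.1) in frame 1 and (2.5, 4.4) in frame 2.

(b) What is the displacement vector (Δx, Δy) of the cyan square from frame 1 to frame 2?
(1.4, 2.6)

The cyan square was at (1.4, 1.0) in frame 1 and (2.8, 3.6) in frame 2.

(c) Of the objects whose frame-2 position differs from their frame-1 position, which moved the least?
the purple square

(moved 0.4)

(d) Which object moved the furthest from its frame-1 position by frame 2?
the cyan square

(moved 3.0; next 1.6)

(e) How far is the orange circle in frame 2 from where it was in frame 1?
1.6

The orange circle moved from (0.8, 6.4) to (2.4, 6.0), a distance of √(1.6² + 0.4²) ≈ 1.6.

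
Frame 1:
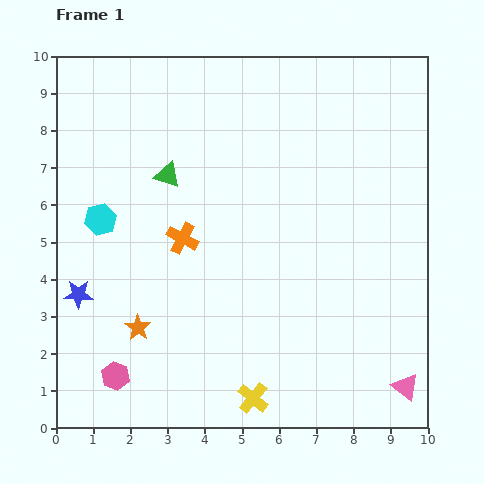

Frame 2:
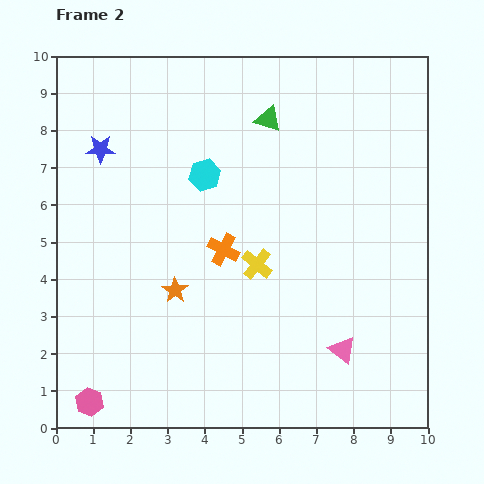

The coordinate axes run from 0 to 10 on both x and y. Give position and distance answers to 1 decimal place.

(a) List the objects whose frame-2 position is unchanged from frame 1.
none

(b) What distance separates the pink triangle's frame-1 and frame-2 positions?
2.0

The pink triangle moved from (9.4, 1.1) to (7.7, 2.1), a distance of √(1.7² + 1.0²) ≈ 2.0.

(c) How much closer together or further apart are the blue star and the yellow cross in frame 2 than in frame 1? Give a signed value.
-0.3

Distance in frame 1: 5.5. Distance in frame 2: 5.2.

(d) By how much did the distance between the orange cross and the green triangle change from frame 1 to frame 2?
+2.0

Distance in frame 1: 1.7. Distance in frame 2: 3.7.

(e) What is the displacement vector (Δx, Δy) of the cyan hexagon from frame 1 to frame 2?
(2.8, 1.2)

The cyan hexagon was at (1.2, 5.6) in frame 1 and (4.0, 6.8) in frame 2.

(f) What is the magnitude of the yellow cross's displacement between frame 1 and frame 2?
3.6

The yellow cross moved from (5.3, 0.8) to (5.4, 4.4), a distance of √(0.1² + 3.6²) ≈ 3.6.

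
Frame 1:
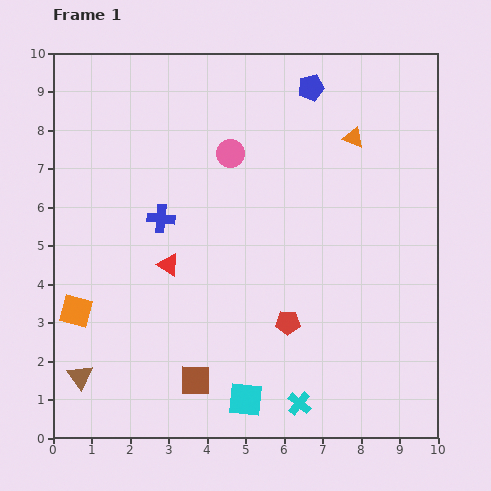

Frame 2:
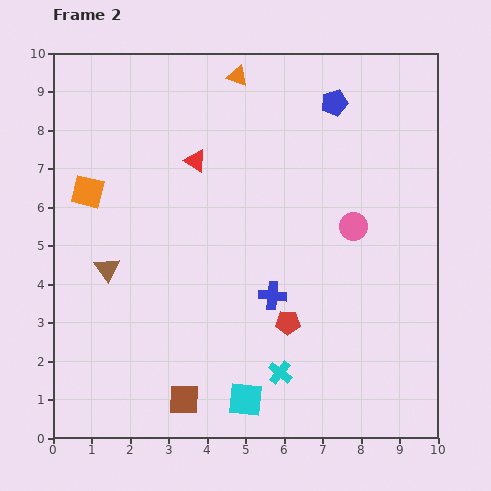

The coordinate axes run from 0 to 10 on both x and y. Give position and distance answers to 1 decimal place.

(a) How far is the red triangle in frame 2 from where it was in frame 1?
2.8

The red triangle moved from (3.0, 4.5) to (3.7, 7.2), a distance of √(0.7² + 2.7²) ≈ 2.8.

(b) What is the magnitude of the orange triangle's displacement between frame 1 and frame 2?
3.4

The orange triangle moved from (7.8, 7.8) to (4.8, 9.4), a distance of √(3.0² + 1.6²) ≈ 3.4.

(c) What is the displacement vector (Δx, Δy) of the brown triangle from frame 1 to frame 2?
(0.7, 2.8)

The brown triangle was at (0.7, 1.6) in frame 1 and (1.4, 4.4) in frame 2.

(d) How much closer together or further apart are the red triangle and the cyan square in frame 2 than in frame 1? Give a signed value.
+2.3

Distance in frame 1: 4.0. Distance in frame 2: 6.3.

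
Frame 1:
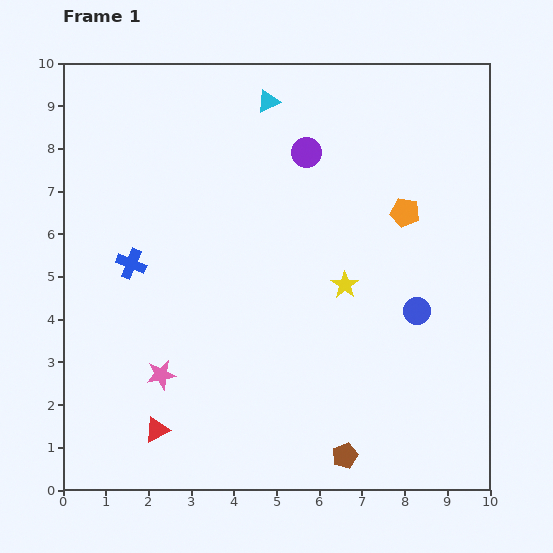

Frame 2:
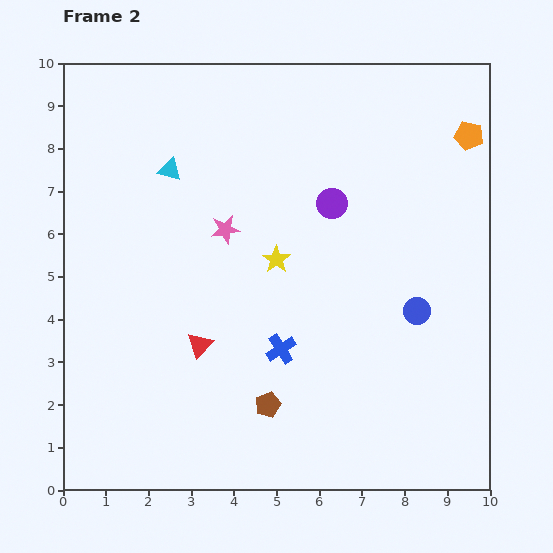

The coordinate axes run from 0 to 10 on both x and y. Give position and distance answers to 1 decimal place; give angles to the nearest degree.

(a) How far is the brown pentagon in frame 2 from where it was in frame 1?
2.2

The brown pentagon moved from (6.6, 0.8) to (4.8, 2.0), a distance of √(1.8² + 1.2²) ≈ 2.2.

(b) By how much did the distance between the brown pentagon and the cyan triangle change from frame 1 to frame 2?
-2.5

Distance in frame 1: 8.5. Distance in frame 2: 6.0.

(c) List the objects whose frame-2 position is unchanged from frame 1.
the blue circle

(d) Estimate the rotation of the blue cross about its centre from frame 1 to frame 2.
36° clockwise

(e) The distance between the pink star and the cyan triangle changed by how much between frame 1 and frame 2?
-5.0

Distance in frame 1: 6.9. Distance in frame 2: 1.9.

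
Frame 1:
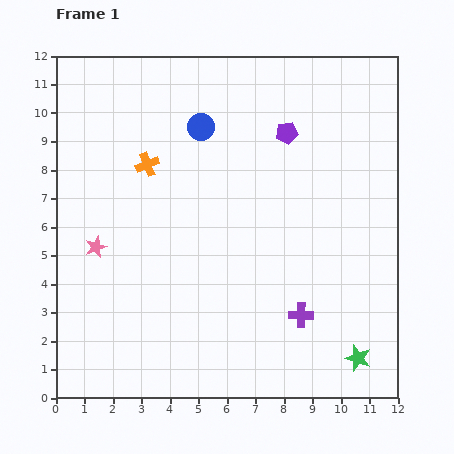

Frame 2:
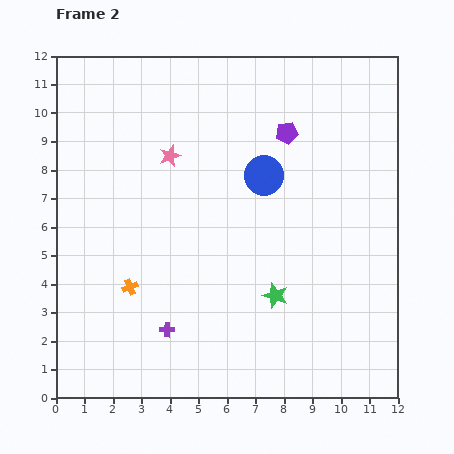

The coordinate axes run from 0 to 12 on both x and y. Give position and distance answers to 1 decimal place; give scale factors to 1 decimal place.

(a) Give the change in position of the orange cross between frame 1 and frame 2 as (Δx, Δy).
(-0.6, -4.3)

The orange cross was at (3.2, 8.2) in frame 1 and (2.6, 3.9) in frame 2.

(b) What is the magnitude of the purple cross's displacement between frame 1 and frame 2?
4.7

The purple cross moved from (8.6, 2.9) to (3.9, 2.4), a distance of √(4.7² + 0.5²) ≈ 4.7.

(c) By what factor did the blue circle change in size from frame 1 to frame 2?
1.4×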